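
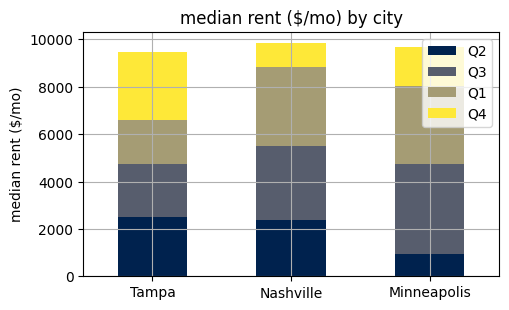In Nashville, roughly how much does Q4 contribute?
≈ 1000

Q4 top ≈ 10000, bottom ≈ 9000; segment ≈ 1000.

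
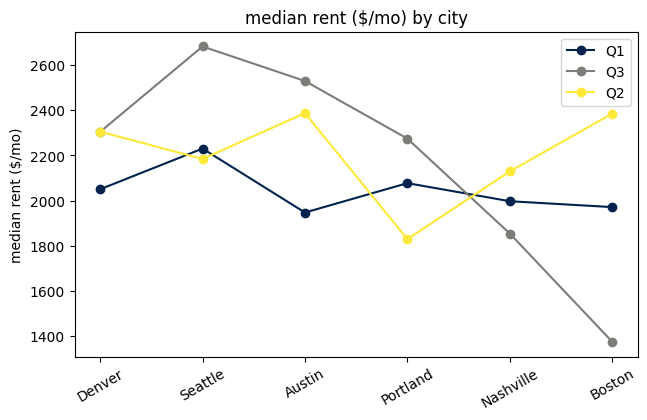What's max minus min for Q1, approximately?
Max Seattle ≈ 2200, min Austin ≈ 2000; range ≈ 200.

≈ 200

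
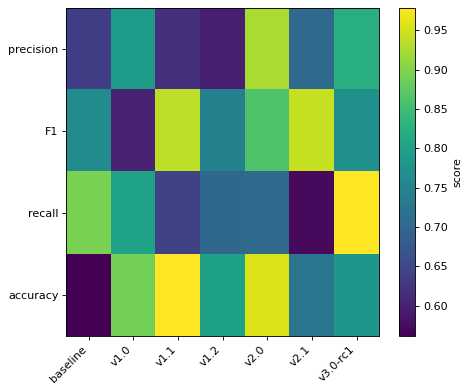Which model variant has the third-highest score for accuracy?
v1.0

Top 4 for accuracy: v1.1 ≈ 1.00, v2.0 ≈ 0.95, v1.0 ≈ 0.90, v1.2 ≈ 0.80.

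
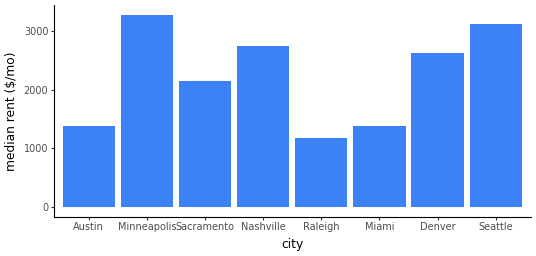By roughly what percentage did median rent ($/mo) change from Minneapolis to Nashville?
≈ -14.3%

Minneapolis ≈ 3500, Nashville ≈ 3000; (3000 − 3500) / 3500 ≈ -14.3%.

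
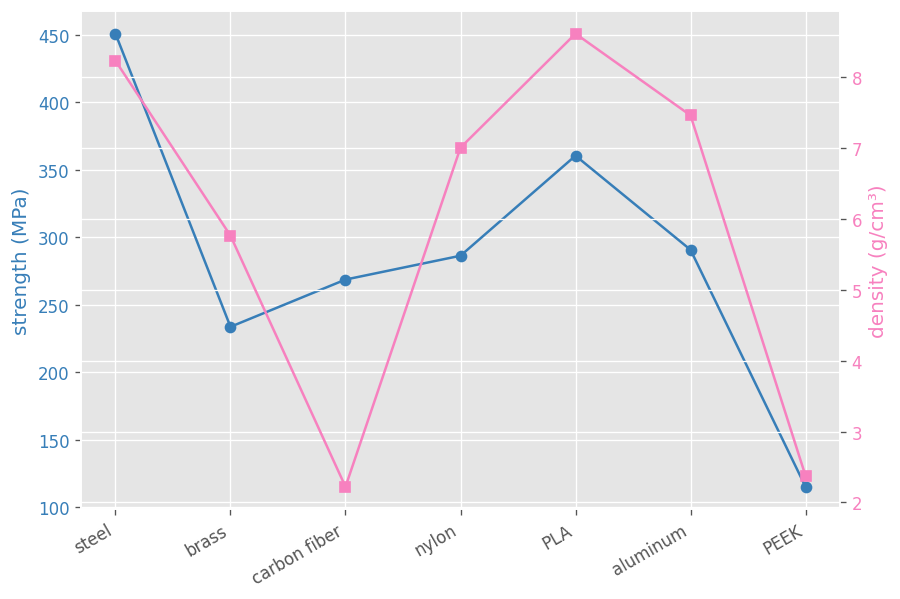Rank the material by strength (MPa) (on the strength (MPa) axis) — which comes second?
Top 3 (on the strength (MPa) axis): steel ≈ 450, PLA ≈ 350, aluminum ≈ 300.

PLA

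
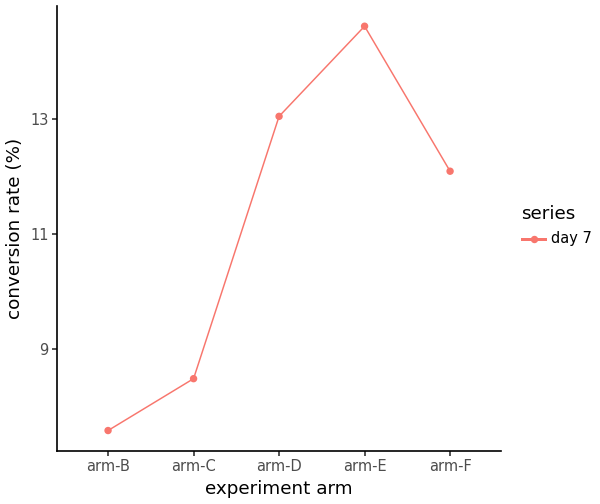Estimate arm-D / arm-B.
≈ 1.62×

arm-D ≈ 13, arm-B ≈ 8; 13/8 ≈ 1.62.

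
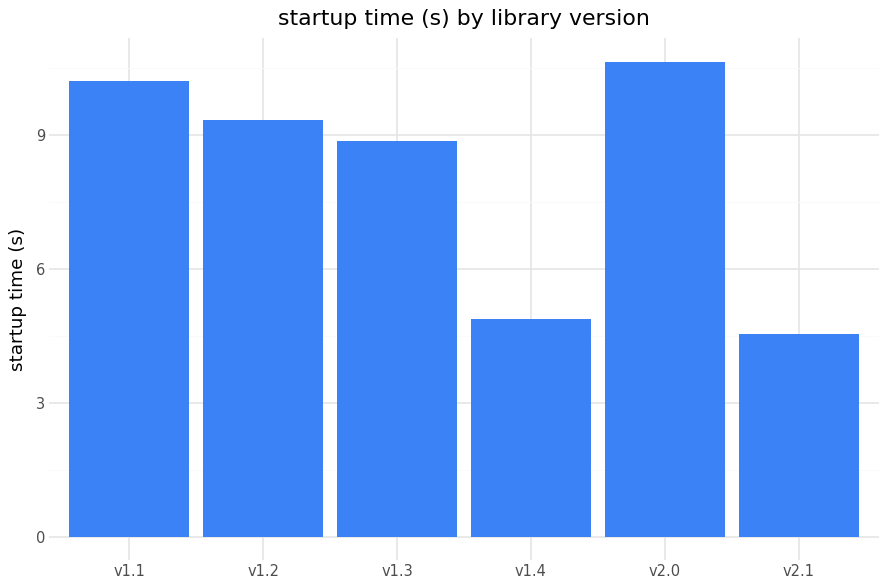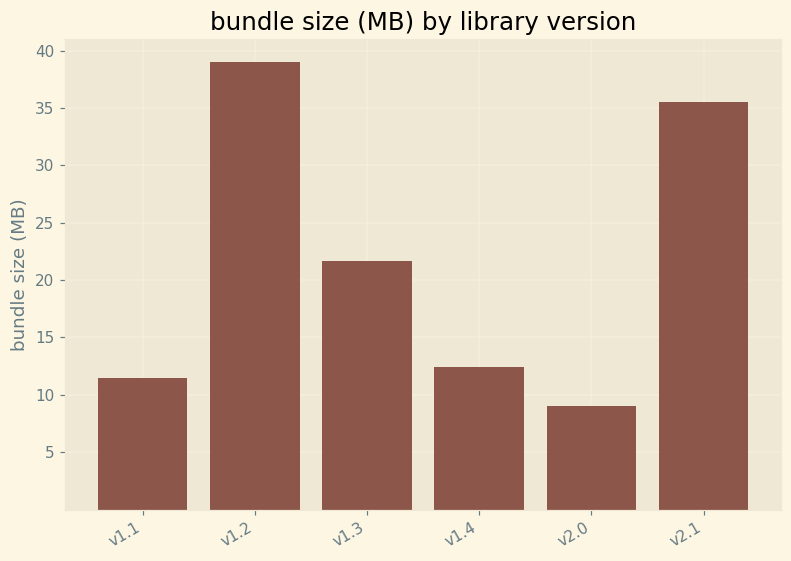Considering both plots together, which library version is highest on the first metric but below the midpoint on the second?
Chart 2 median bundle size (MB) ≈ 15; below-median library versions: v1.1, v1.4, v2.0. Among those, v2.0 has the highest startup time (s) (≈ 11).

v2.0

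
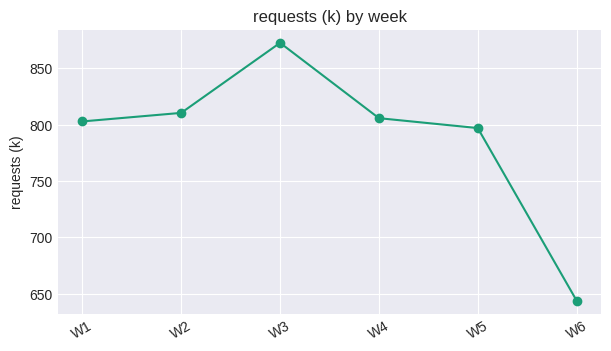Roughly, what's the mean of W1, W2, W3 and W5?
≈ 825

(800 + 820 + 880 + 800) / 4 ≈ 825.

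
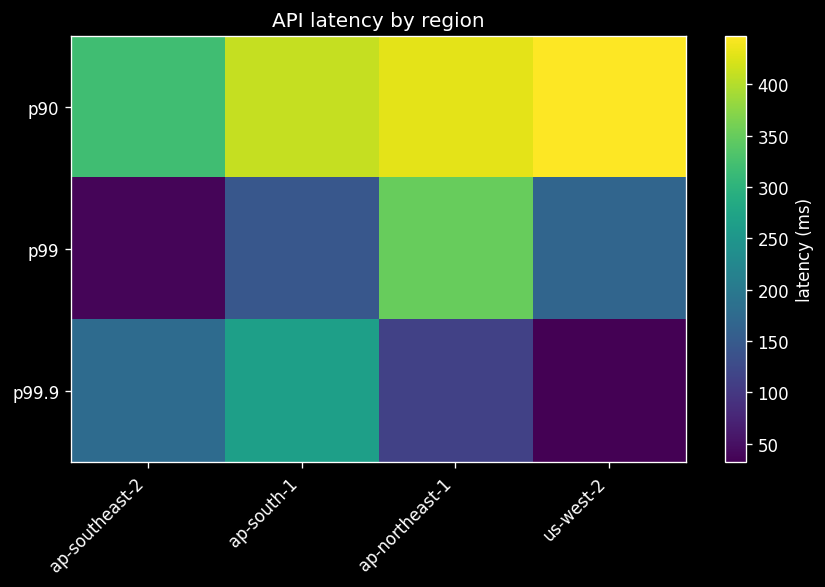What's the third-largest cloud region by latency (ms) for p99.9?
ap-northeast-1

Top 4 for p99.9: ap-south-1 ≈ 250, ap-southeast-2 ≈ 200, ap-northeast-1 ≈ 100, us-west-2 ≈ 50.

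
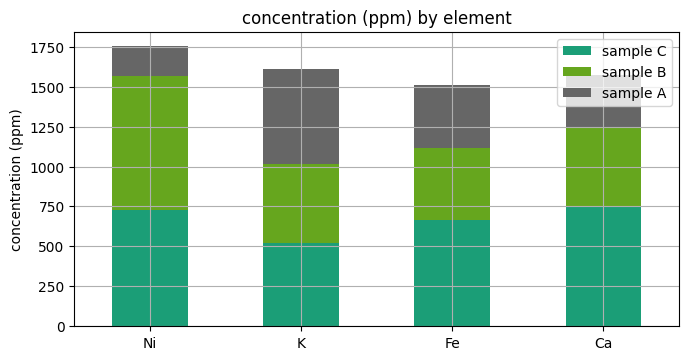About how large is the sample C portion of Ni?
sample C top ≈ 800, bottom ≈ 0; segment ≈ 800.

≈ 800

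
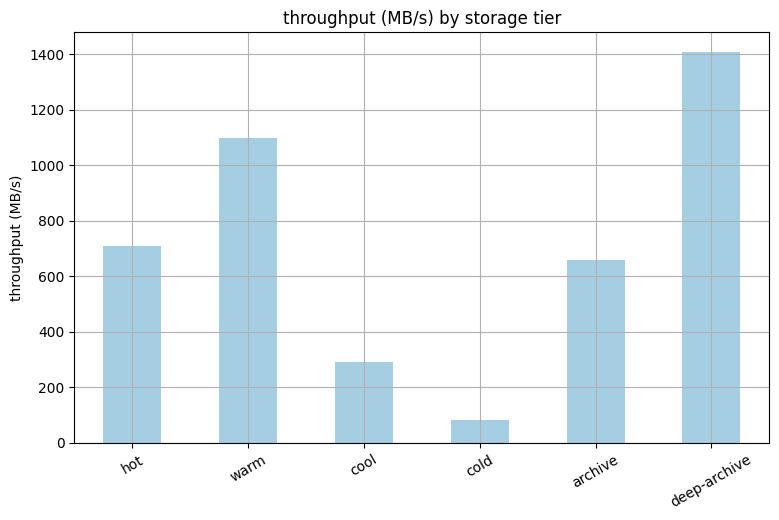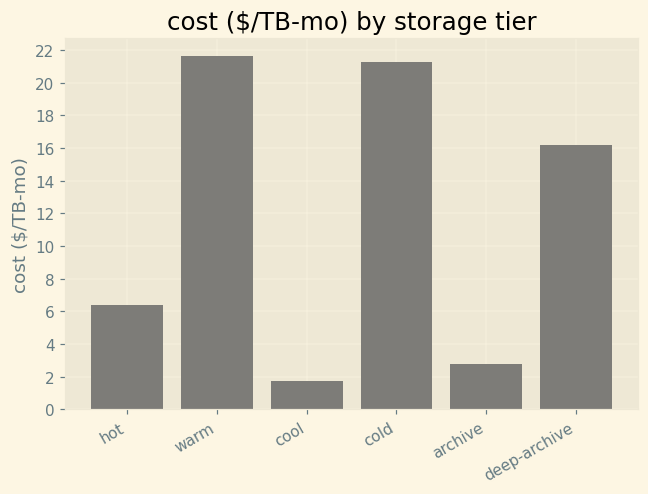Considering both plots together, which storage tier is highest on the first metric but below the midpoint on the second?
Chart 2 median cost ($/TB-mo) ≈ 12; below-median storage tiers: hot, cool, archive. Among those, hot has the highest throughput (MB/s) (≈ 800).

hot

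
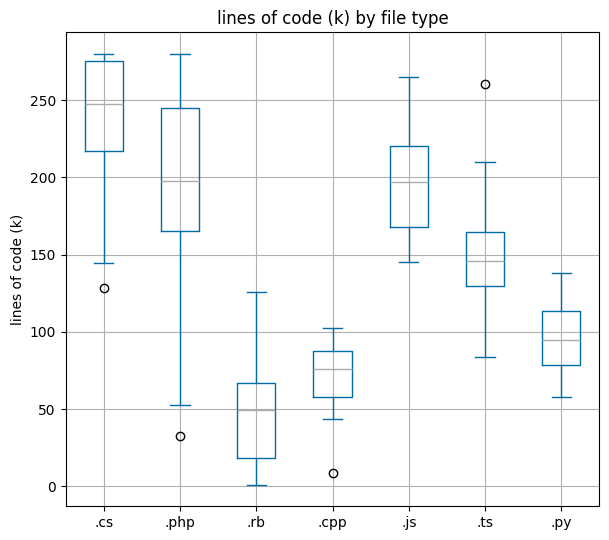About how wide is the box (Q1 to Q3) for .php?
Q3 ≈ 240, Q1 ≈ 160; IQR ≈ 80.

≈ 80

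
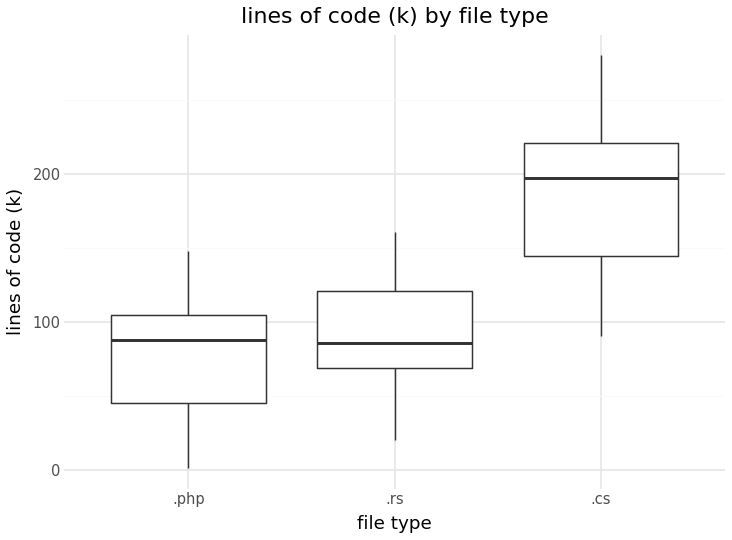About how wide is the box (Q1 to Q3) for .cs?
≈ 80

Q3 ≈ 220, Q1 ≈ 140; IQR ≈ 80.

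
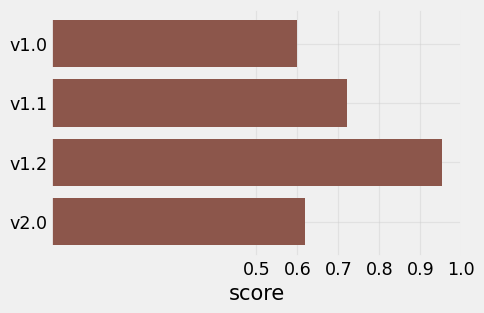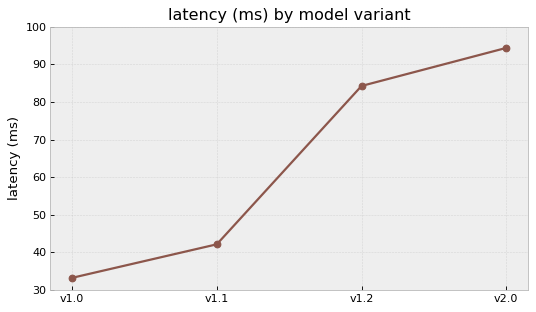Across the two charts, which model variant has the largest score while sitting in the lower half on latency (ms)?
Chart 2 median latency (ms) ≈ 60; below-median model variants: v1.0, v1.1. Among those, v1.1 has the highest score (≈ 0.7).

v1.1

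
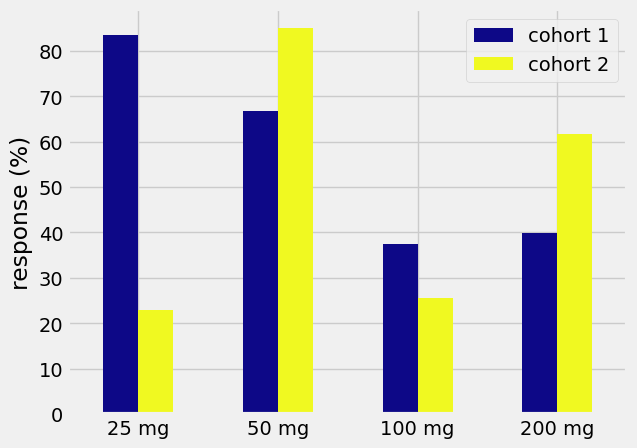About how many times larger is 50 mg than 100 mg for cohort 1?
≈ 1.75×

50 mg ≈ 70, 100 mg ≈ 40; 70/40 ≈ 1.75.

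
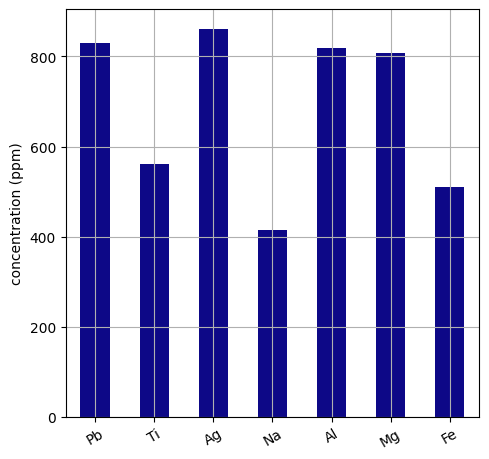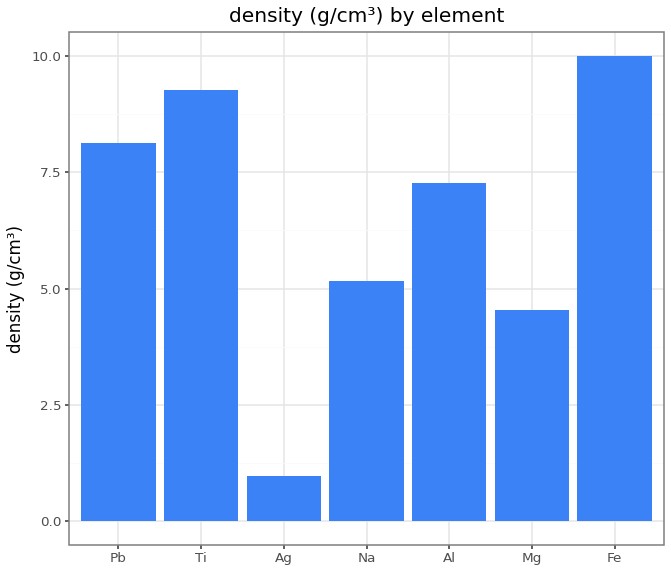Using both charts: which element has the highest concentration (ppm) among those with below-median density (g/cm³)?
Chart 2 median density (g/cm³) ≈ 7; below-median elements: Ag, Na, Mg. Among those, Ag has the highest concentration (ppm) (≈ 900).

Ag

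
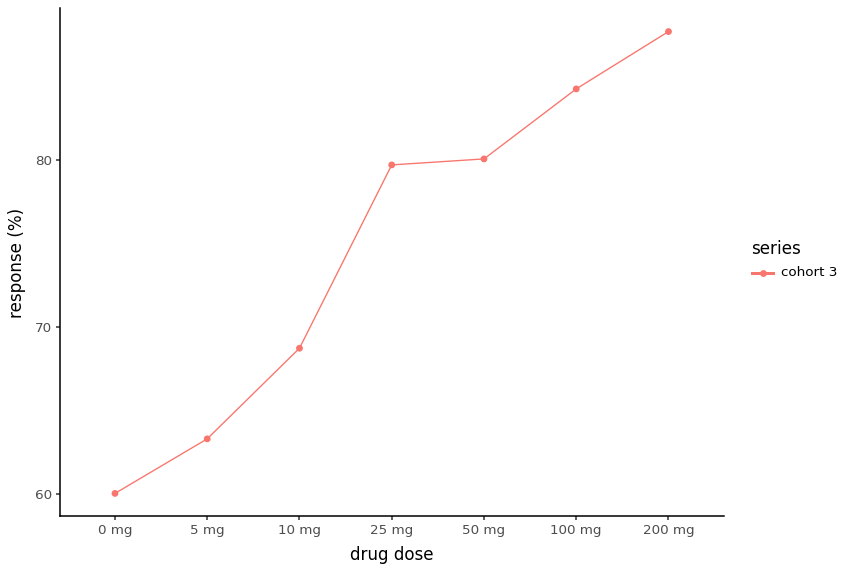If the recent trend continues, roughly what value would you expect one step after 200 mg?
≈ 95

Last three: 80, 85, 90 → slope ≈ 5/step → next ≈ 95.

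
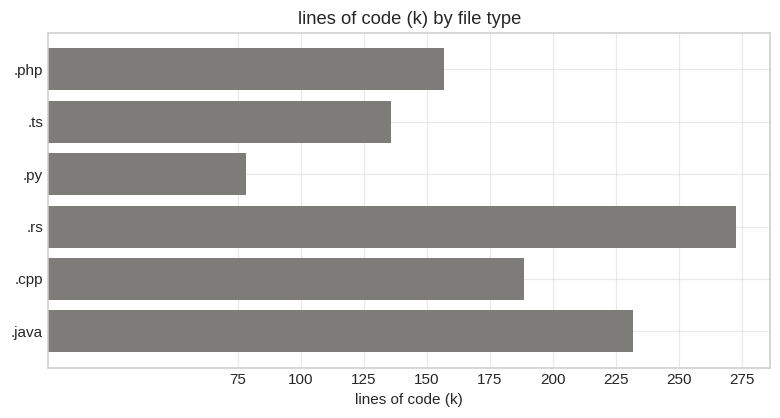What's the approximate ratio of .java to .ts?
.java ≈ 225, .ts ≈ 125; 225/125 ≈ 1.8.

≈ 1.8×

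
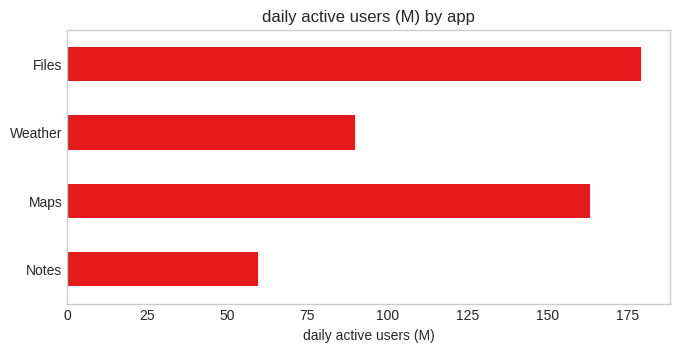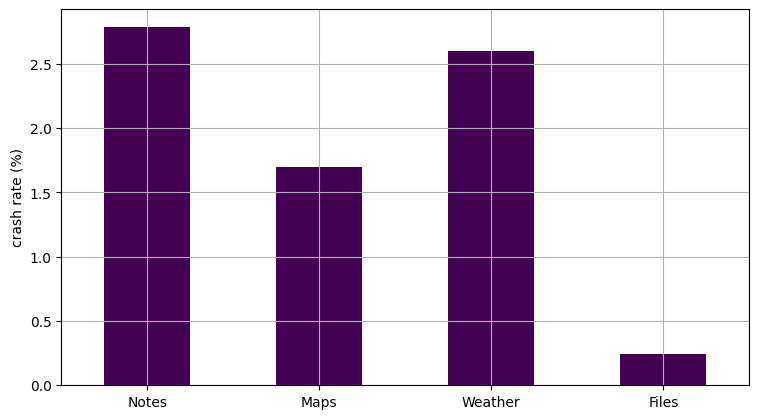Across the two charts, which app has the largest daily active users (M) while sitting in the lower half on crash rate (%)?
Chart 2 median crash rate (%) ≈ 2; below-median apps: Maps, Files. Among those, Files has the highest daily active users (M) (≈ 180).

Files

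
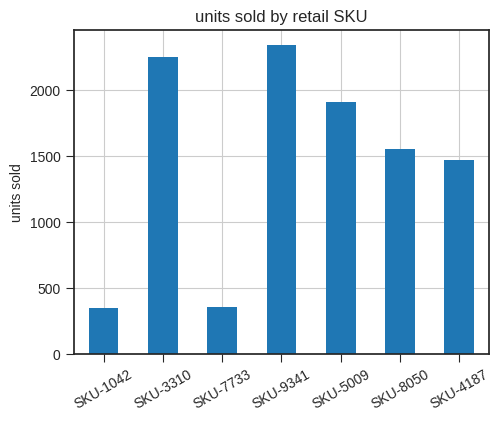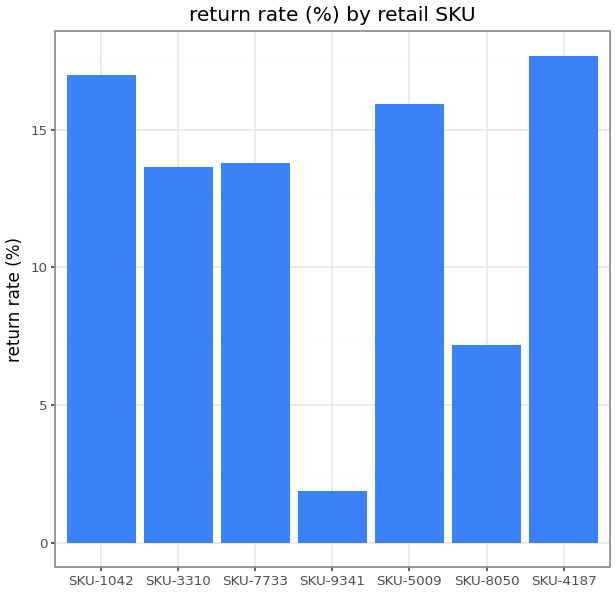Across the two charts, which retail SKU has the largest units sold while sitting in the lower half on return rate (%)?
Chart 2 median return rate (%) ≈ 14; below-median retail SKUs: SKU-3310, SKU-9341, SKU-8050. Among those, SKU-9341 has the highest units sold (≈ 2500).

SKU-9341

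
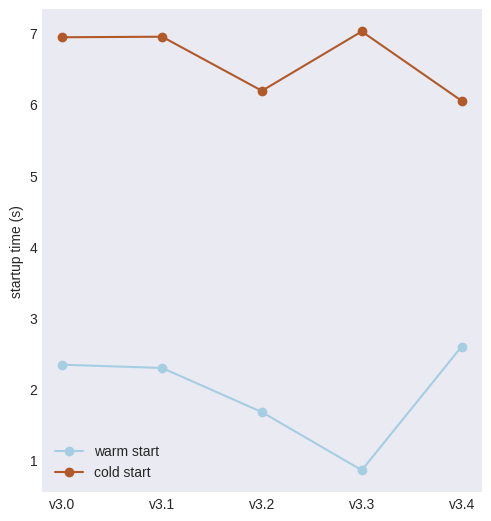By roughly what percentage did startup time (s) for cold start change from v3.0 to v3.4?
≈ -14.3%

v3.0 ≈ 7, v3.4 ≈ 6; (6 − 7) / 7 ≈ -14.3%.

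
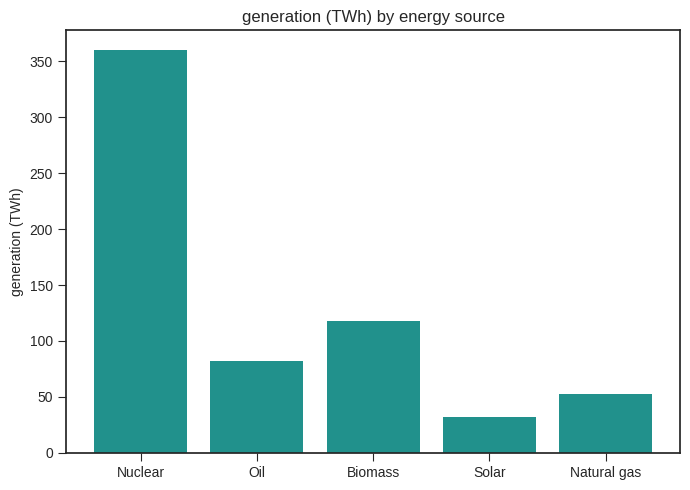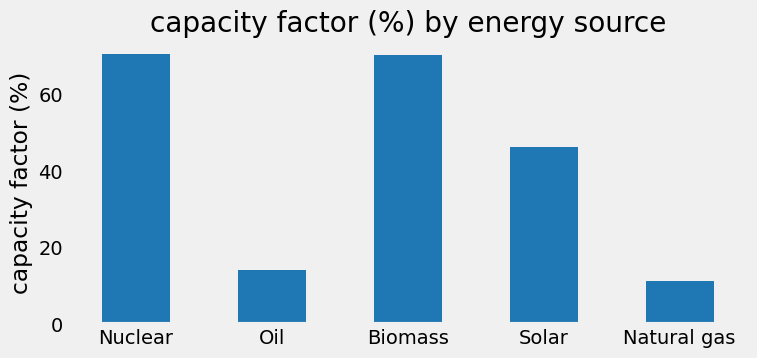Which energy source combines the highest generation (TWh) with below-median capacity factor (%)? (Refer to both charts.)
Oil

Chart 2 median capacity factor (%) ≈ 50; below-median energy sources: Oil, Natural gas. Among those, Oil has the highest generation (TWh) (≈ 100).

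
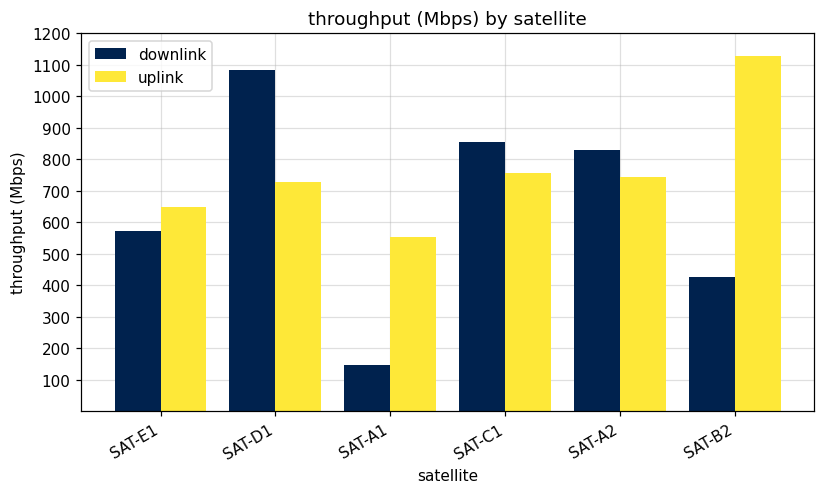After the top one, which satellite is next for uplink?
SAT-C1

Top 3 for uplink: SAT-B2 ≈ 1100, SAT-C1 ≈ 800, SAT-A2 ≈ 700.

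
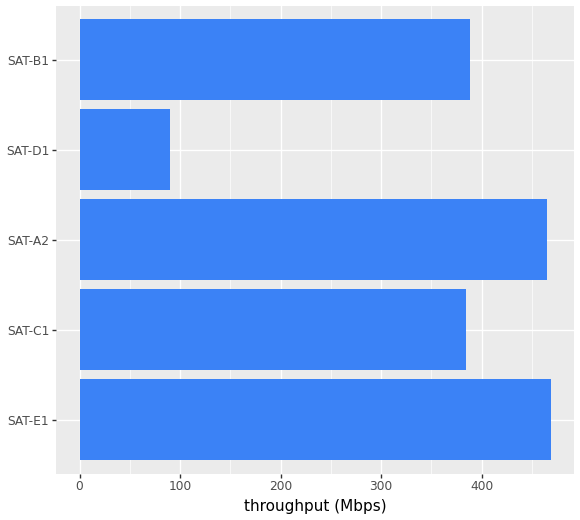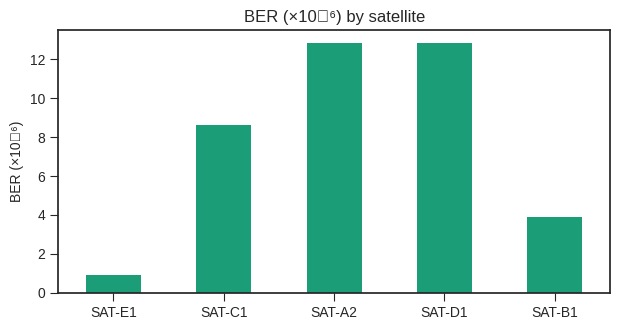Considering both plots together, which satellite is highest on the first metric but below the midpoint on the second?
Chart 2 median BER (×10⁻⁶) ≈ 8; below-median satellites: SAT-E1, SAT-B1. Among those, SAT-E1 has the highest throughput (Mbps) (≈ 450).

SAT-E1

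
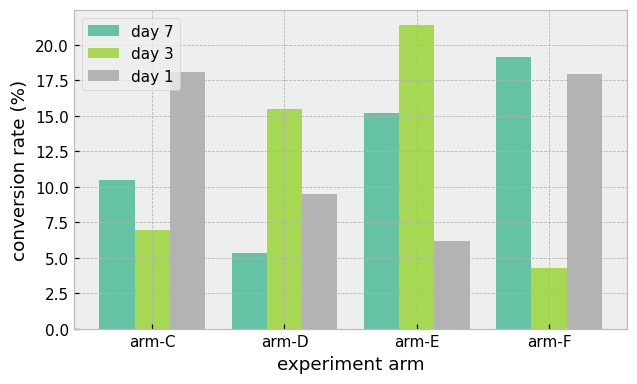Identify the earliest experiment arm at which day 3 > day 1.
arm-C: day 3 ≈ 6 vs day 1 ≈ 18 (not yet); arm-D: day 3 ≈ 16 vs day 1 ≈ 10 (first crossover).

arm-D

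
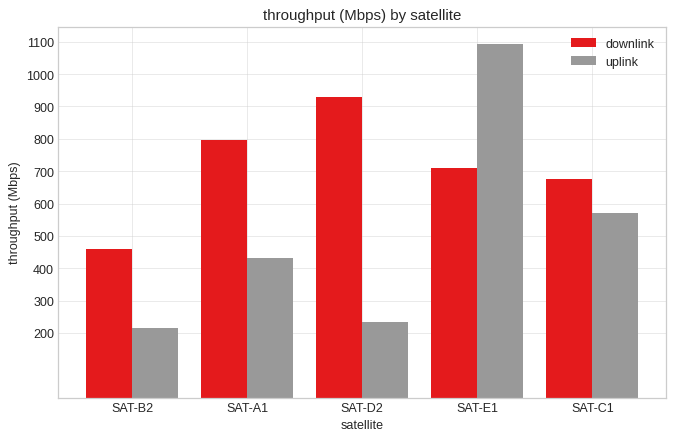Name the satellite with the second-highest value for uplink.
Top 3 for uplink: SAT-E1 ≈ 1100, SAT-C1 ≈ 600, SAT-A1 ≈ 400.

SAT-C1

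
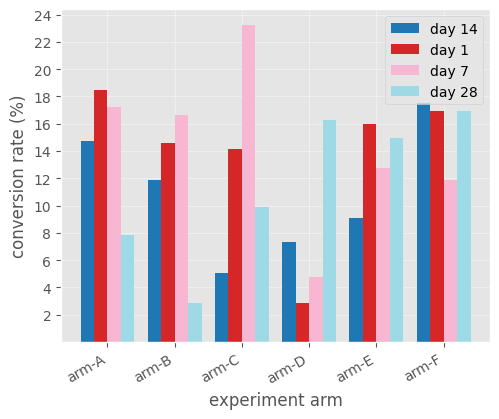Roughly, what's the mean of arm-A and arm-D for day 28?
(8 + 16) / 2 ≈ 12.

≈ 12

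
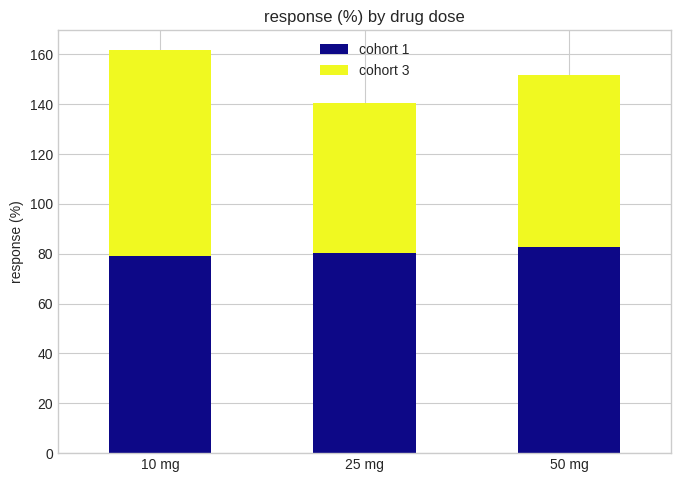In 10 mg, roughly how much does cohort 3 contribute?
≈ 80

cohort 3 top ≈ 160, bottom ≈ 80; segment ≈ 80.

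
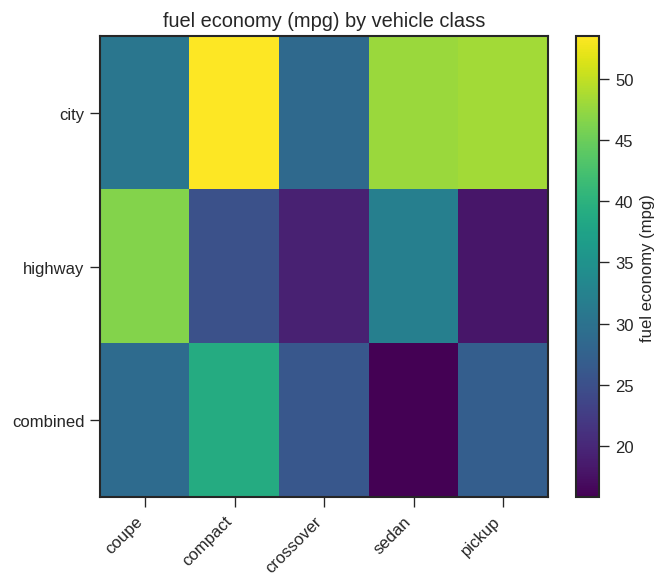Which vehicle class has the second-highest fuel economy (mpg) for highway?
Top 3 for highway: coupe ≈ 45, sedan ≈ 30, compact ≈ 25.

sedan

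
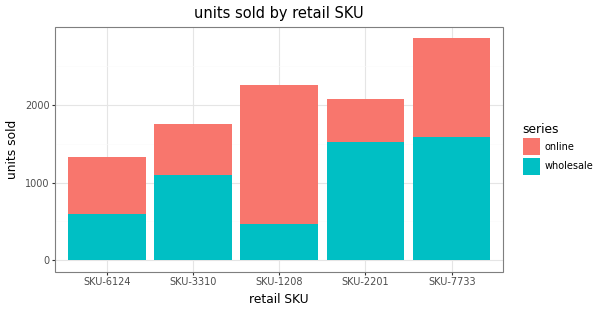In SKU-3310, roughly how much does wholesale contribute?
≈ 1000

wholesale top ≈ 1000, bottom ≈ 0; segment ≈ 1000.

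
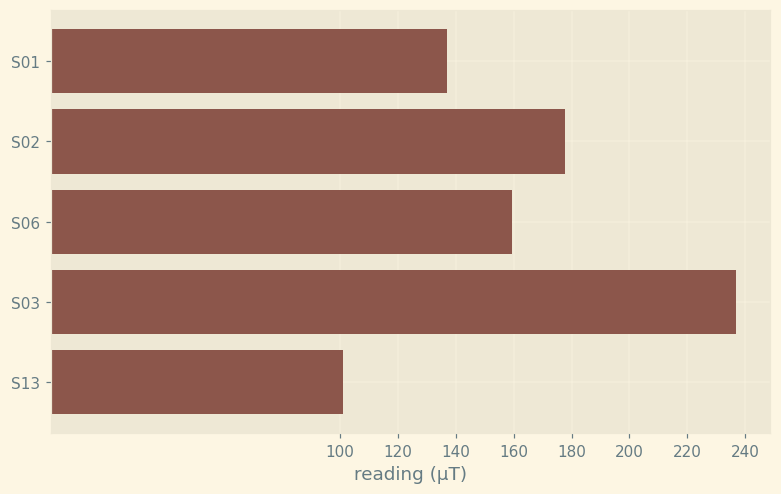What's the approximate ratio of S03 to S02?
S03 ≈ 240, S02 ≈ 180; 240/180 ≈ 1.33.

≈ 1.33×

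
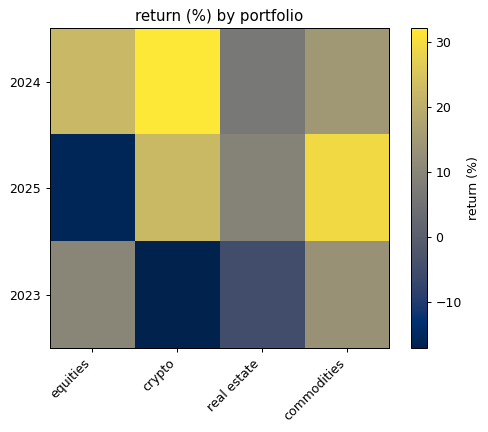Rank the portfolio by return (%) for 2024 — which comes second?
equities

Top 3 for 2024: crypto ≈ 30, equities ≈ 20, commodities ≈ 15.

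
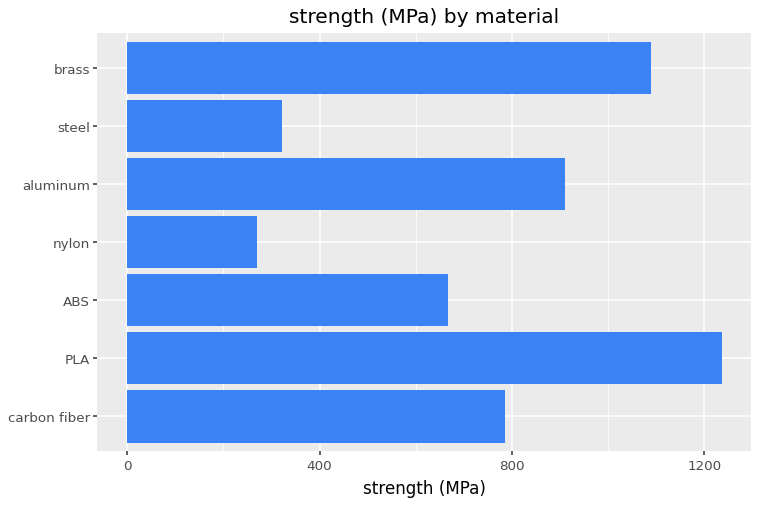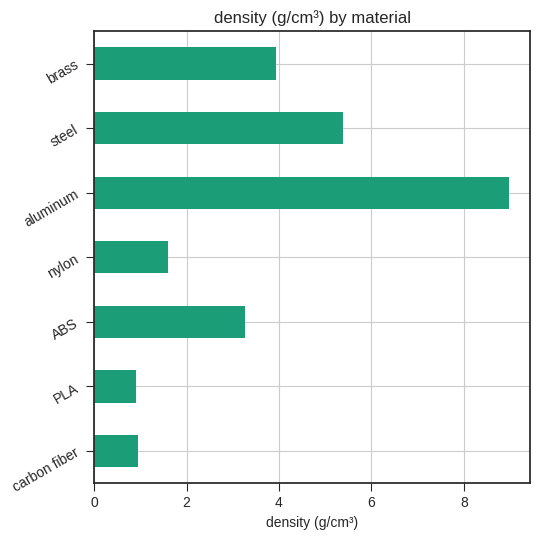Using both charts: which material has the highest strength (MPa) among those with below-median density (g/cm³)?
Chart 2 median density (g/cm³) ≈ 3; below-median materials: carbon fiber, PLA, nylon. Among those, PLA has the highest strength (MPa) (≈ 1200).

PLA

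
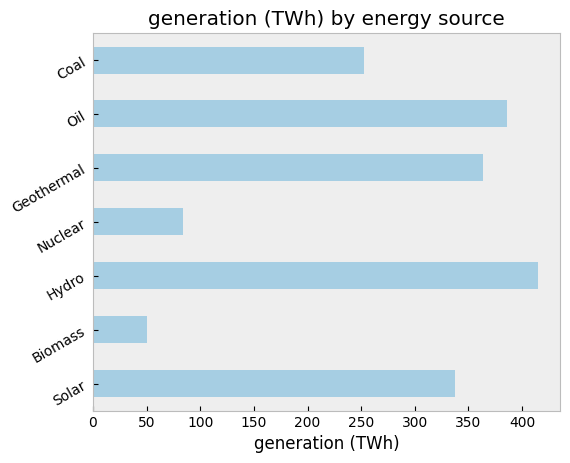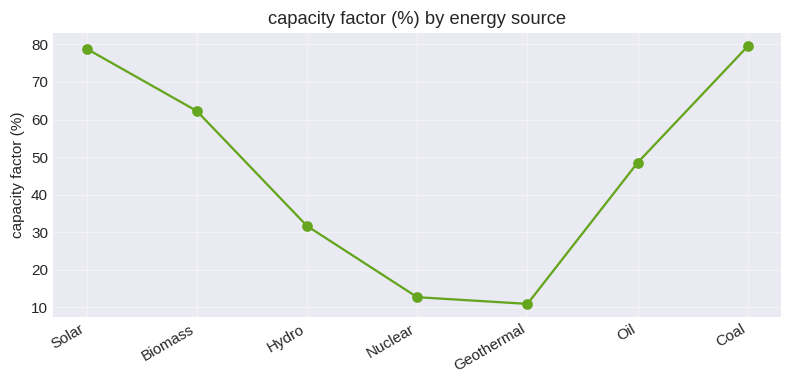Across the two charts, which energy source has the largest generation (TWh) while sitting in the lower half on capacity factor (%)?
Hydro

Chart 2 median capacity factor (%) ≈ 50; below-median energy sources: Hydro, Nuclear, Geothermal. Among those, Hydro has the highest generation (TWh) (≈ 400).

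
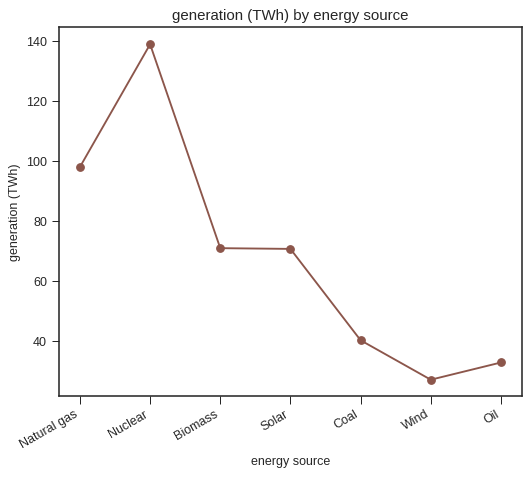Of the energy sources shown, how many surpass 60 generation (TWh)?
Above 60: Natural gas, Nuclear, Biomass, Solar.

4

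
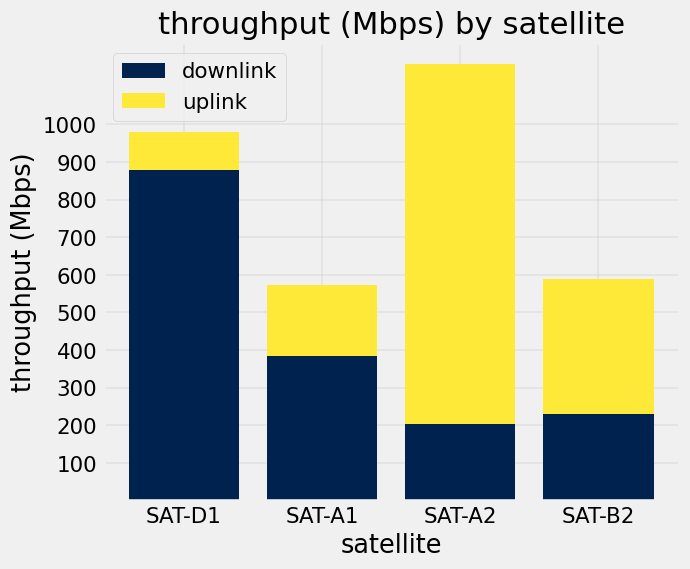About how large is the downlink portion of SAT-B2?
downlink top ≈ 200, bottom ≈ 0; segment ≈ 200.

≈ 200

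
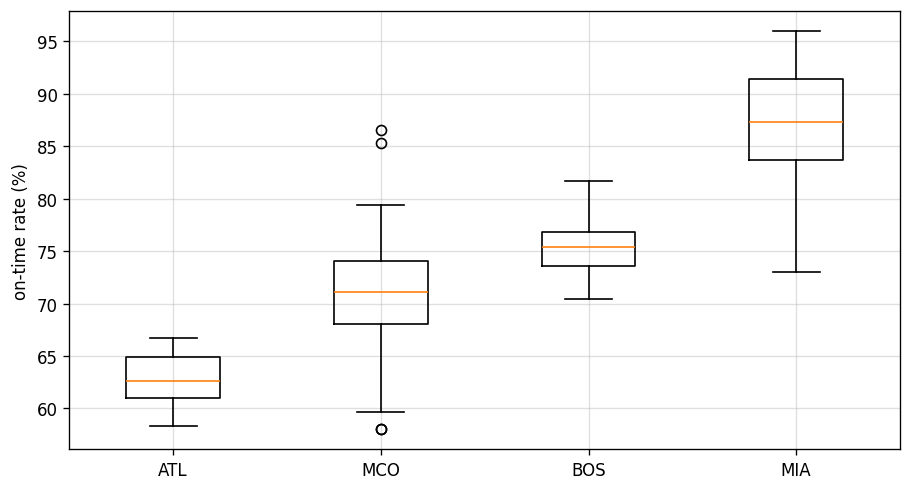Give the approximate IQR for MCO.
Q3 ≈ 74, Q1 ≈ 68; IQR ≈ 6.

≈ 6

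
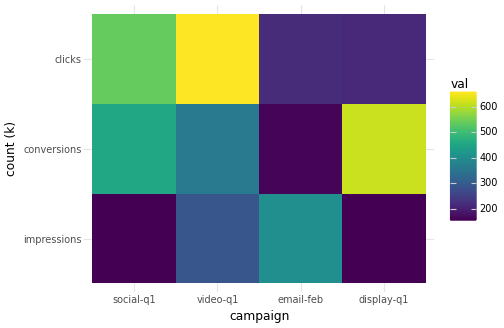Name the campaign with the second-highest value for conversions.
social-q1

Top 3 for conversions: display-q1 ≈ 600, social-q1 ≈ 450, video-q1 ≈ 350.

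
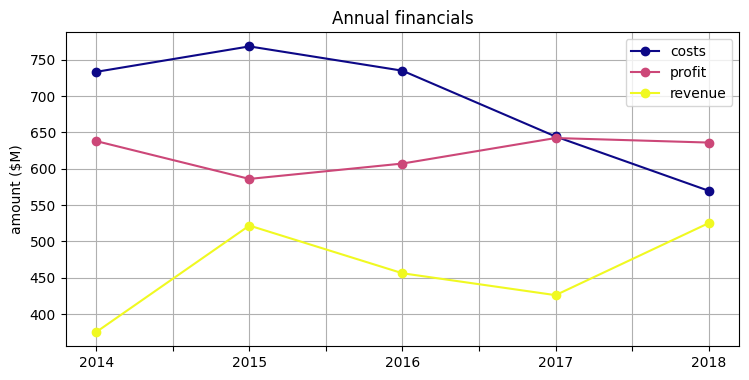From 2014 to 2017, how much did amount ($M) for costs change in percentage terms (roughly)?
2014 ≈ 750, 2017 ≈ 650; (650 − 750) / 750 ≈ -13.3%.

≈ -13.3%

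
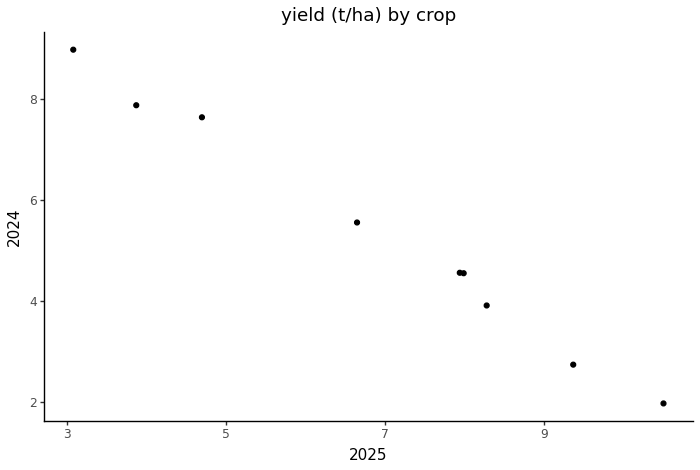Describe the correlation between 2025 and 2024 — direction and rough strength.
Points are negatively correlated; strong (|r| ≈ 1.0).

negative, strong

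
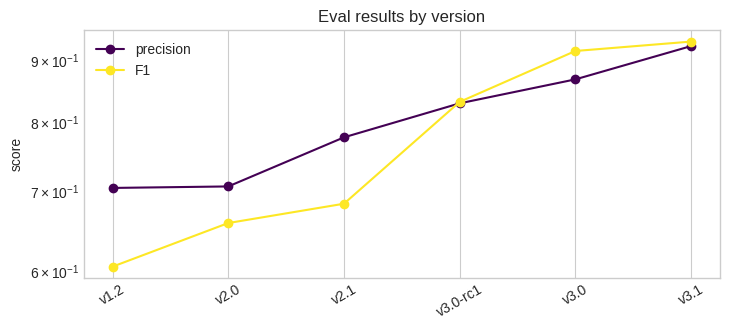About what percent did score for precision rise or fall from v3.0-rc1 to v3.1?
v3.0-rc1 ≈ 0.85, v3.1 ≈ 0.95; (0.95 − 0.85) / 0.85 ≈ +11.8%.

≈ +11.8%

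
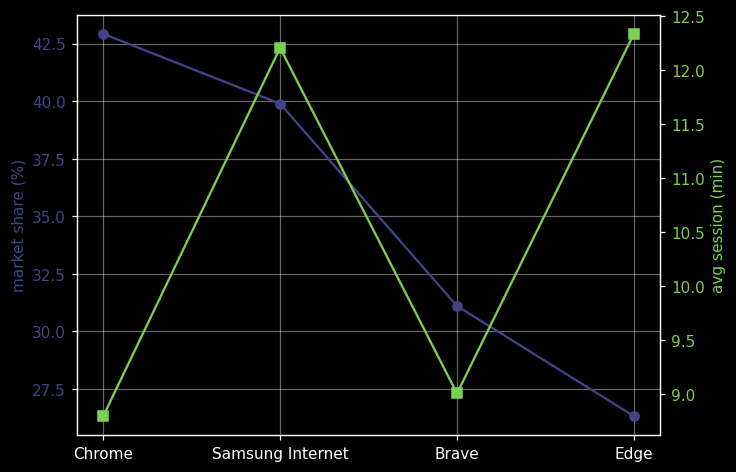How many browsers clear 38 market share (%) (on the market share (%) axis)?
2

Above 38: Chrome, Samsung Internet.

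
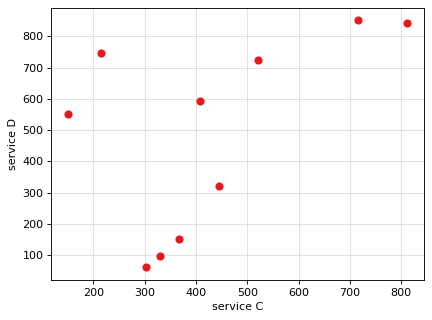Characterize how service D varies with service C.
positive, moderate

Points are positively correlated; moderate (|r| ≈ 0.5).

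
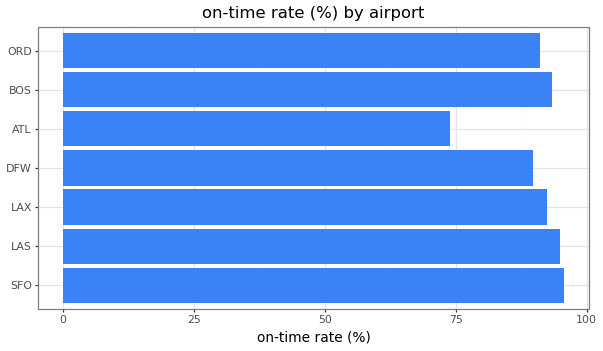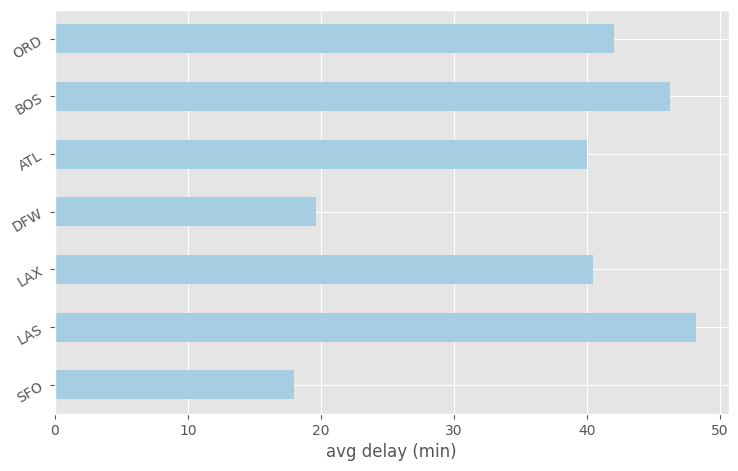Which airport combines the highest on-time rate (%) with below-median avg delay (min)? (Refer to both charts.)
SFO

Chart 2 median avg delay (min) ≈ 40; below-median airports: SFO, DFW, ATL. Among those, SFO has the highest on-time rate (%) (≈ 100).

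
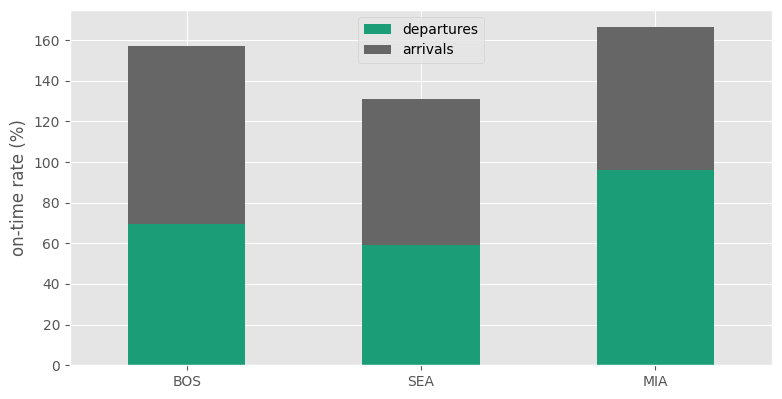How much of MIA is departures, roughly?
departures top ≈ 100, bottom ≈ 0; segment ≈ 100.

≈ 100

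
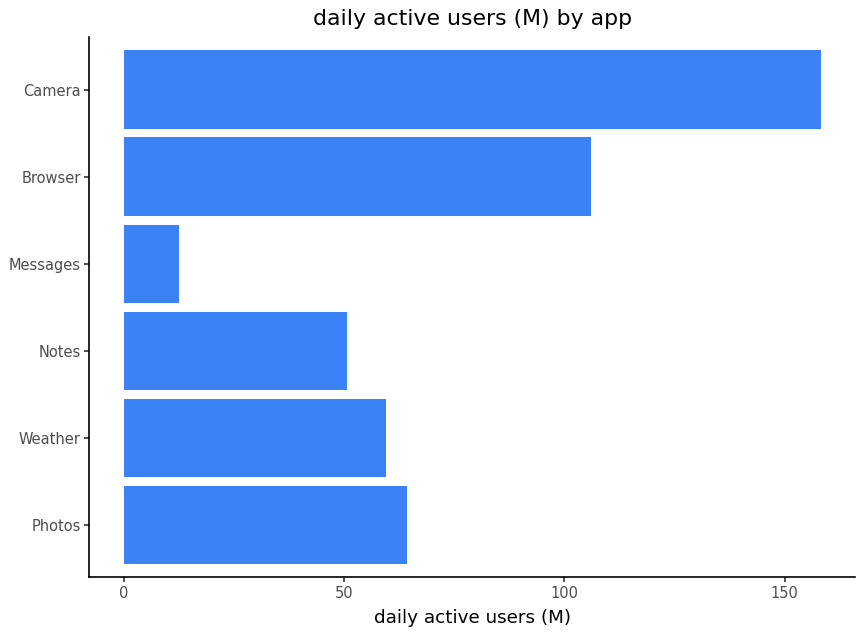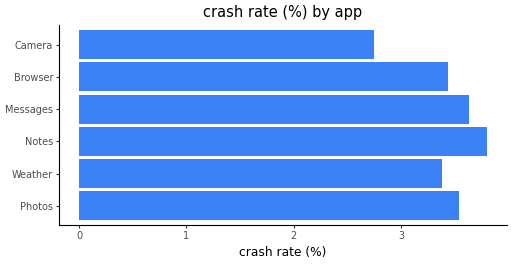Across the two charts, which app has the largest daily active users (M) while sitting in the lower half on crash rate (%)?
Camera

Chart 2 median crash rate (%) ≈ 3.5; below-median apps: Weather, Browser, Camera. Among those, Camera has the highest daily active users (M) (≈ 160).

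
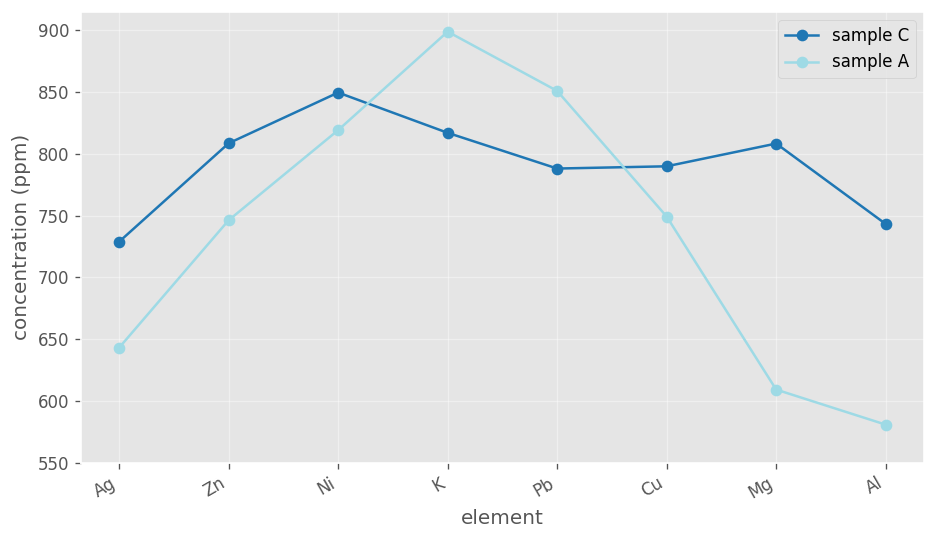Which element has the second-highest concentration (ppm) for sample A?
Pb

Top 3 for sample A: K ≈ 900, Pb ≈ 850, Ni ≈ 800.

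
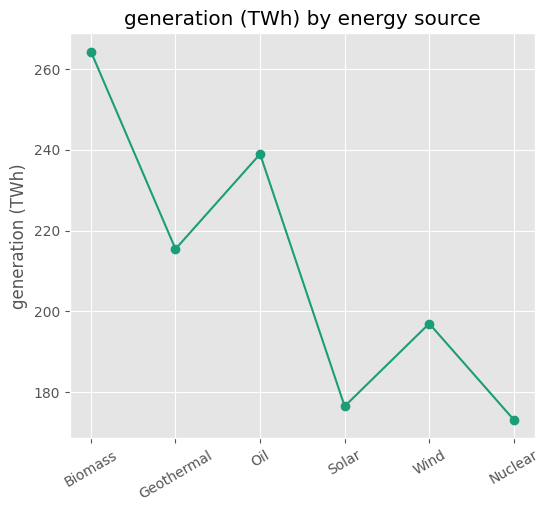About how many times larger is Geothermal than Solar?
≈ 1.22×

Geothermal ≈ 220, Solar ≈ 180; 220/180 ≈ 1.22.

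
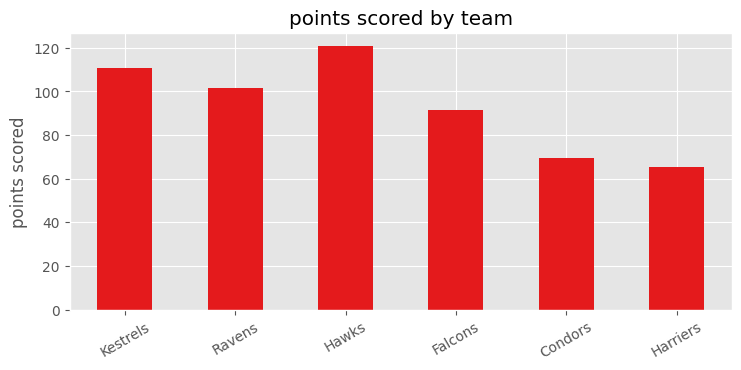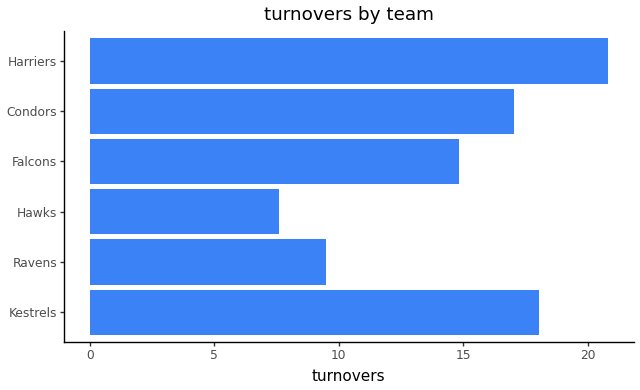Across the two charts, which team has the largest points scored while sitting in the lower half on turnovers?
Hawks

Chart 2 median turnovers ≈ 16; below-median teams: Ravens, Hawks, Falcons. Among those, Hawks has the highest points scored (≈ 120).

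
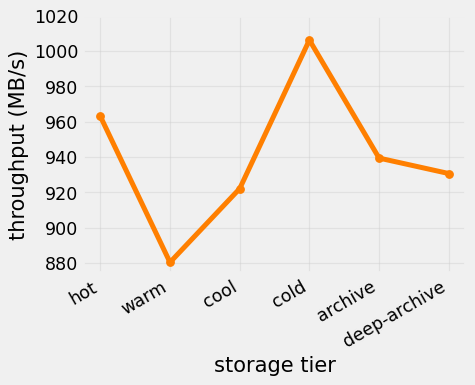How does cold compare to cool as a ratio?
≈ 1.09×

cold ≈ 1000, cool ≈ 920; 1000/920 ≈ 1.09.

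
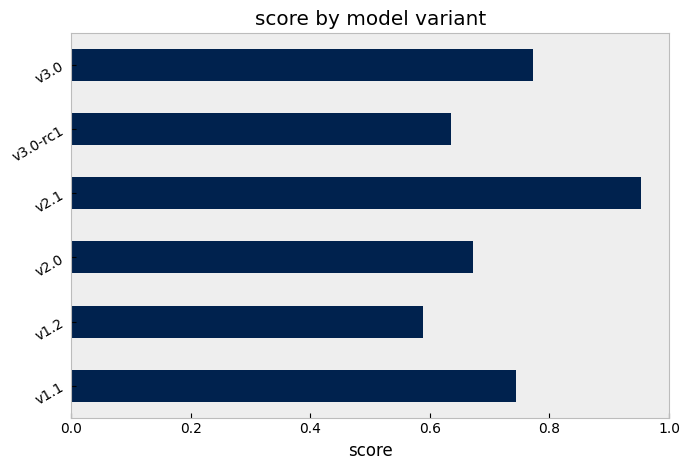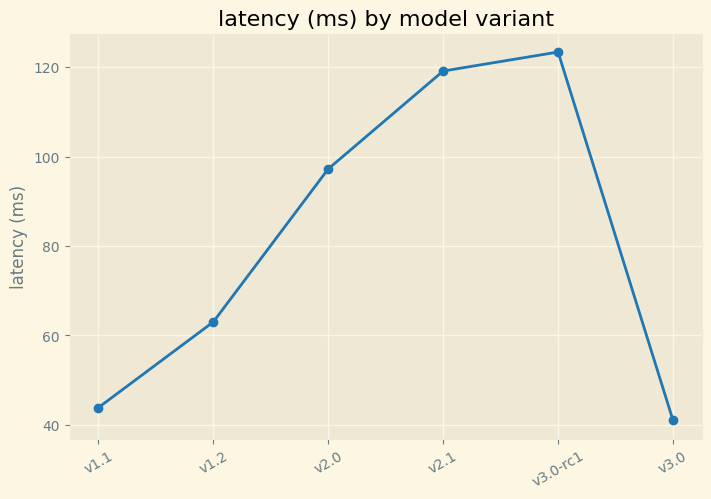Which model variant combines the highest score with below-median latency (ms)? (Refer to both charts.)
v3.0

Chart 2 median latency (ms) ≈ 80; below-median model variants: v1.1, v1.2, v3.0. Among those, v3.0 has the highest score (≈ 0.8).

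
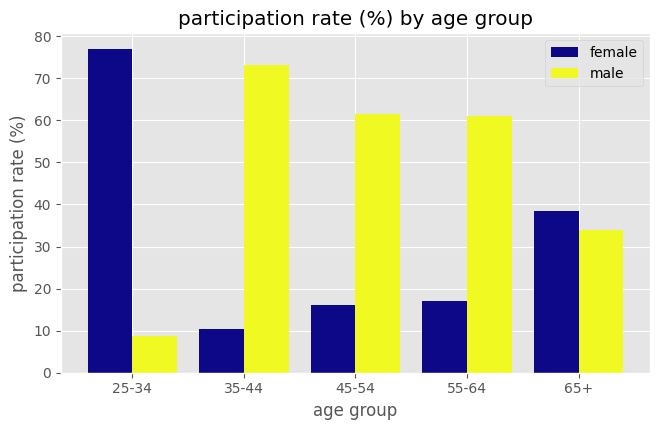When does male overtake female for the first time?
35-44

25-34: male ≈ 10 vs female ≈ 80 (not yet); 35-44: male ≈ 70 vs female ≈ 10 (first crossover).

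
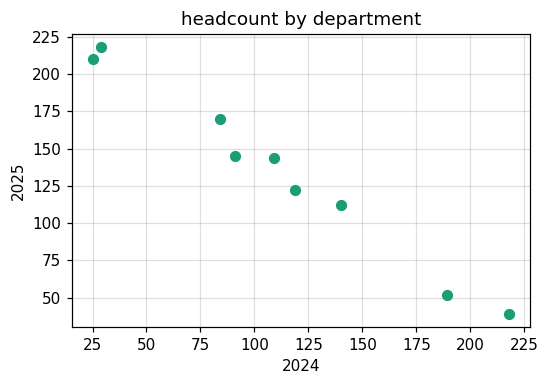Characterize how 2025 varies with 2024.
Points are negatively correlated; strong (|r| ≈ 1.0).

negative, strong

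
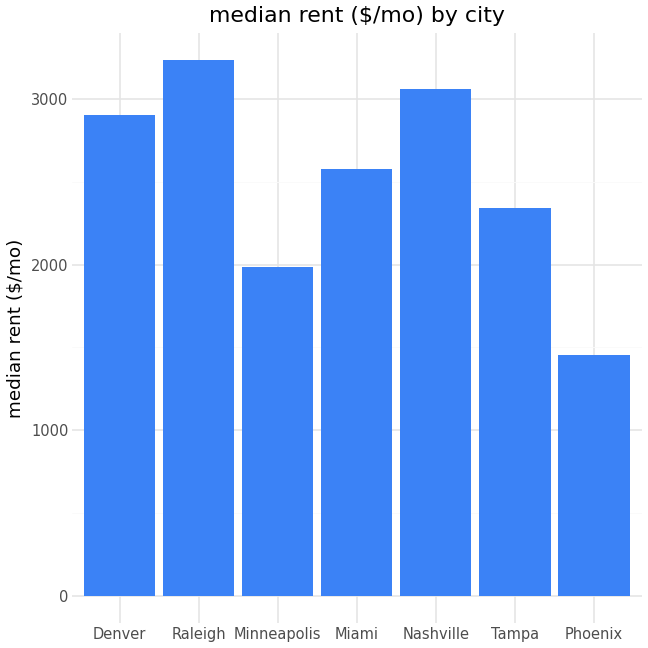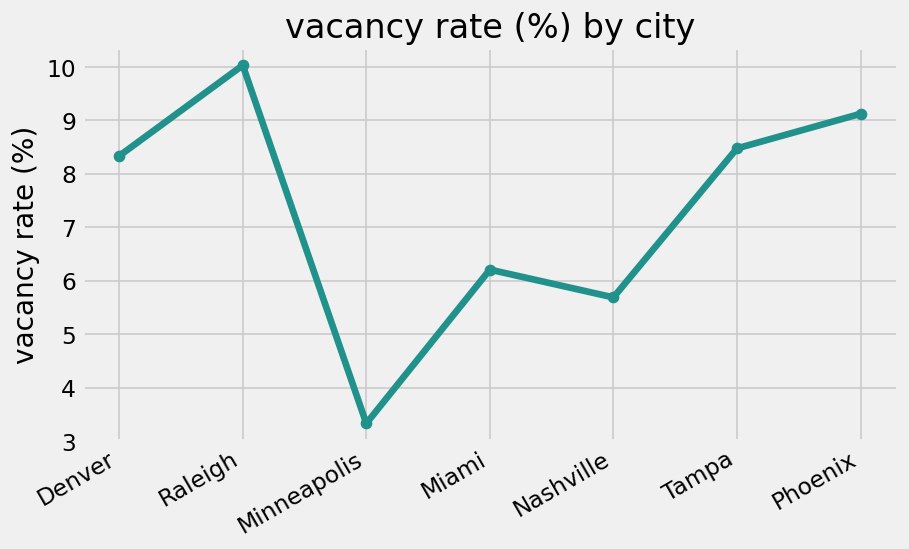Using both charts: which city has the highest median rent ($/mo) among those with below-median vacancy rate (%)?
Nashville

Chart 2 median vacancy rate (%) ≈ 8; below-median cities: Minneapolis, Miami, Nashville. Among those, Nashville has the highest median rent ($/mo) (≈ 3000).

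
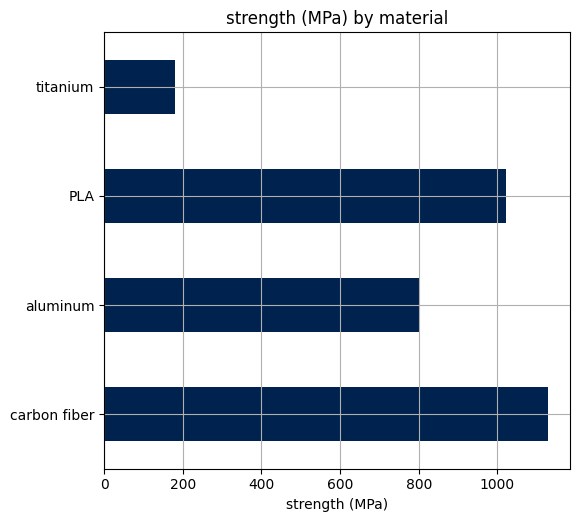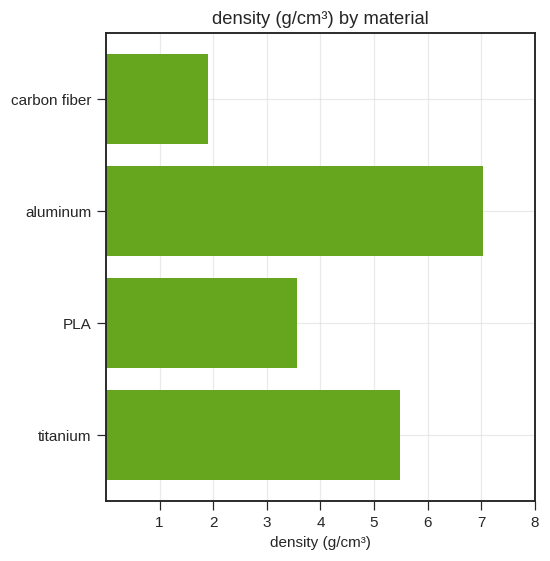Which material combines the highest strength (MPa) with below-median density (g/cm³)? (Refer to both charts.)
Chart 2 median density (g/cm³) ≈ 5; below-median materials: carbon fiber, PLA. Among those, carbon fiber has the highest strength (MPa) (≈ 1200).

carbon fiber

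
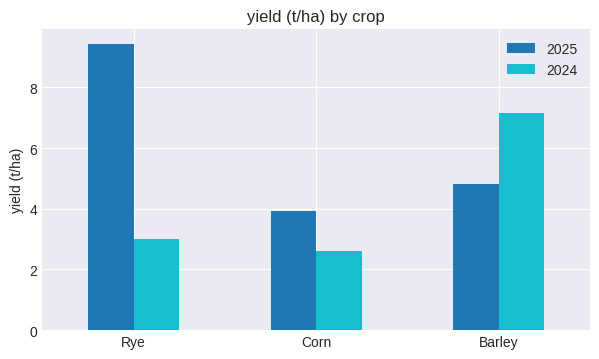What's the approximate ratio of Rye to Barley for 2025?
≈ 1.8×

Rye ≈ 9, Barley ≈ 5; 9/5 ≈ 1.8.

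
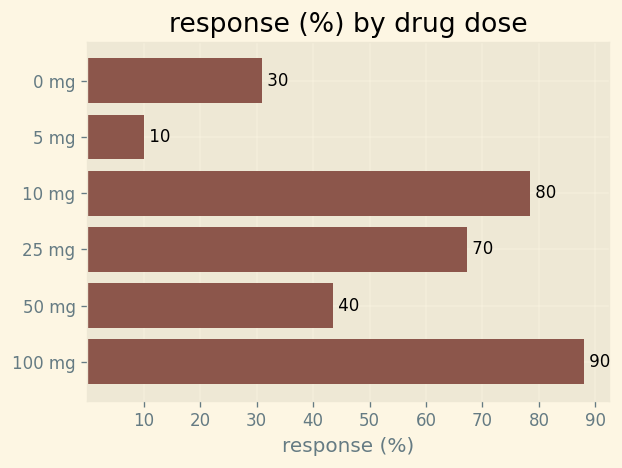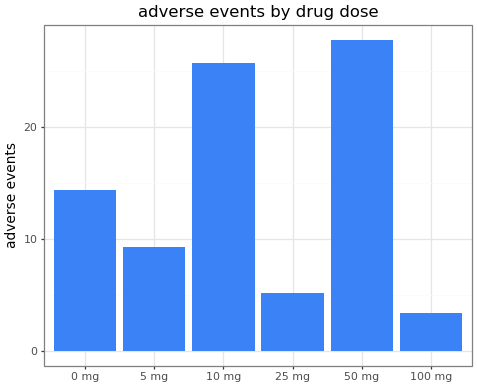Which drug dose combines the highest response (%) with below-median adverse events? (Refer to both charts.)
Chart 2 median adverse events ≈ 10; below-median drug doses: 5 mg, 25 mg, 100 mg. Among those, 100 mg has the highest response (%) (≈ 90).

100 mg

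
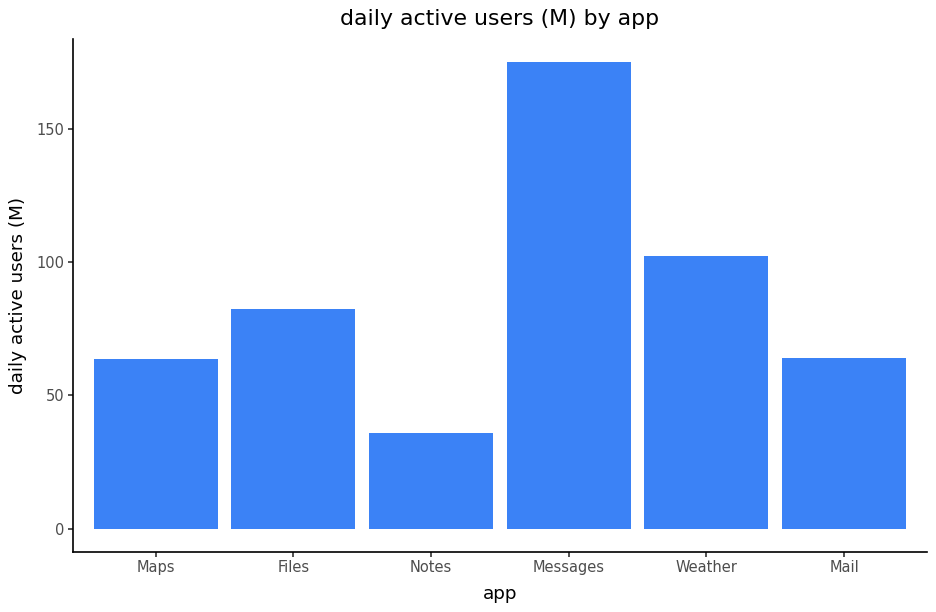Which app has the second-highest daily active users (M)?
Top 3: Messages ≈ 180, Weather ≈ 100, Files ≈ 80.

Weather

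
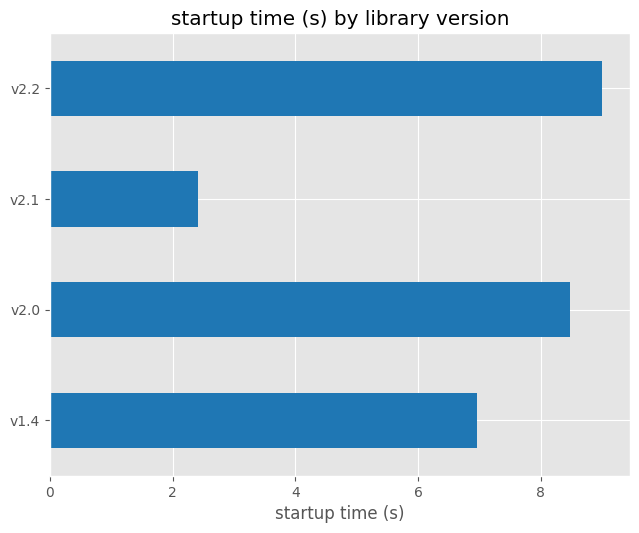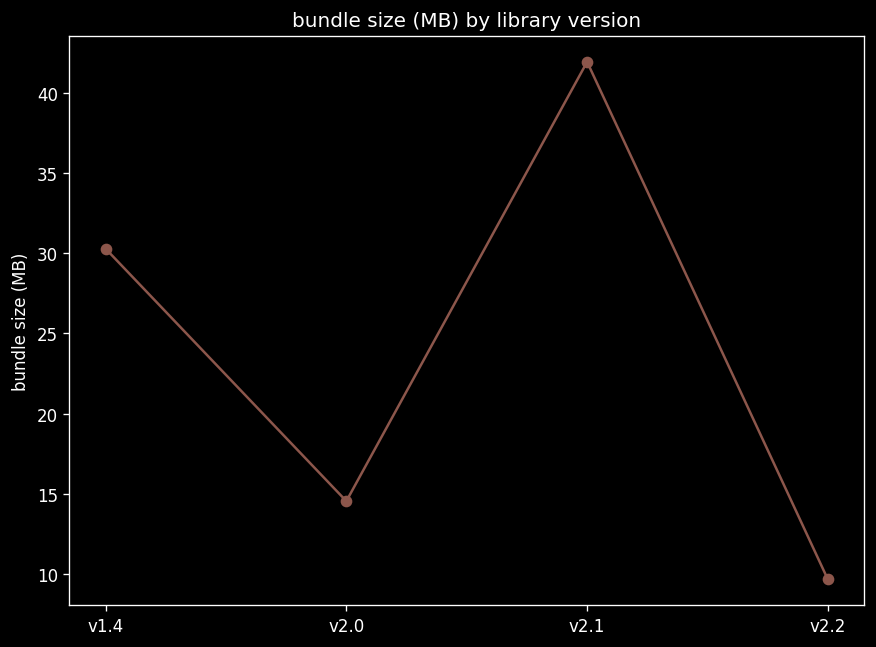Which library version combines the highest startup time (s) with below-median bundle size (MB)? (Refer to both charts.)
v2.2

Chart 2 median bundle size (MB) ≈ 20; below-median library versions: v2.0, v2.2. Among those, v2.2 has the highest startup time (s) (≈ 9).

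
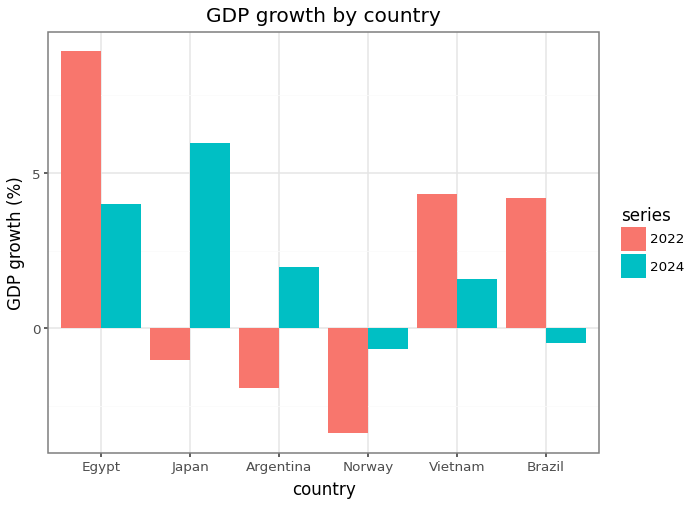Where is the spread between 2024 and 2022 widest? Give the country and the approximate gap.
Japan, ≈ 8 %

Japan: 2024 ≈ 6, 2022 ≈ -2 → gap ≈ 8. Next-largest (Egypt) is only ≈ 4.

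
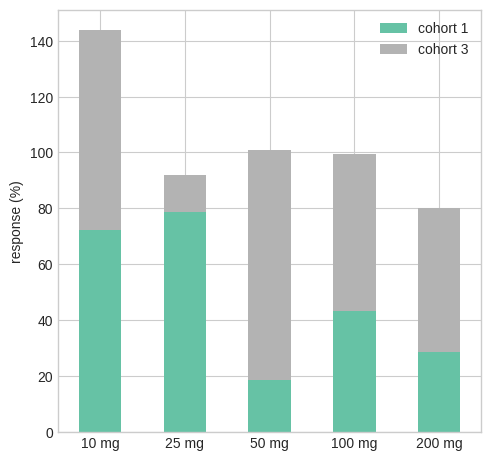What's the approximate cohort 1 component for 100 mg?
≈ 40

cohort 1 top ≈ 40, bottom ≈ 0; segment ≈ 40.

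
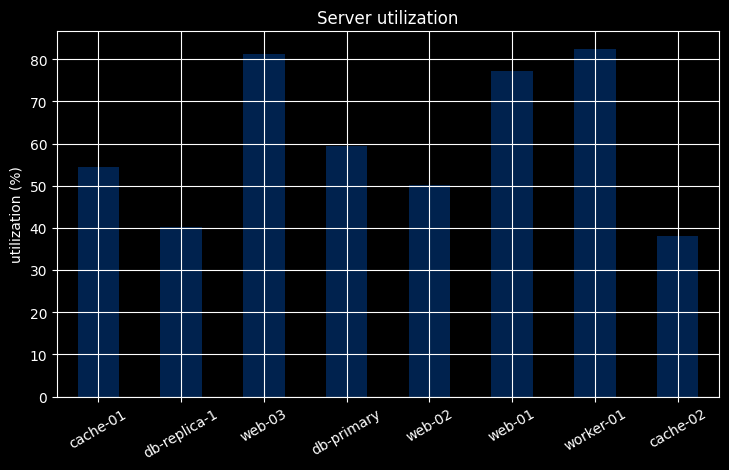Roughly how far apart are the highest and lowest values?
≈ 40

Max worker-01 ≈ 80, min cache-02 ≈ 40; range ≈ 40.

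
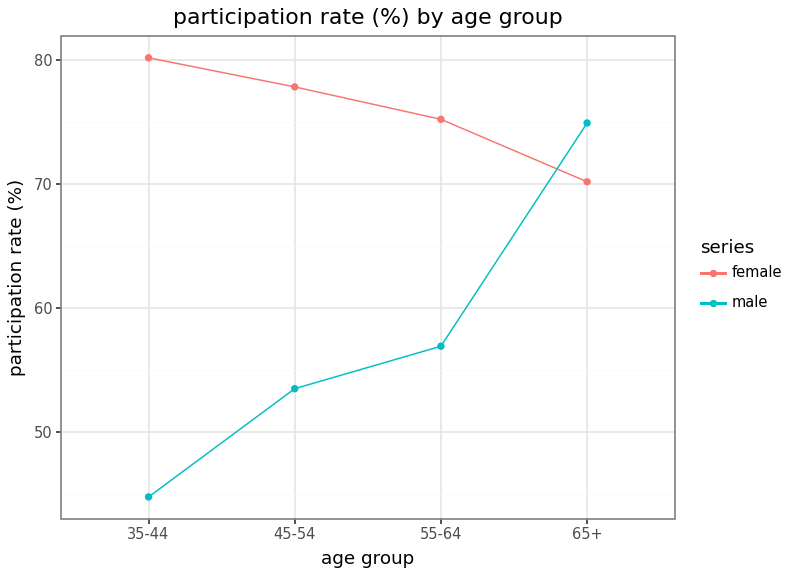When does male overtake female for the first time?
65+

55-64: male ≈ 55 vs female ≈ 75 (not yet); 65+: male ≈ 75 vs female ≈ 70 (first crossover).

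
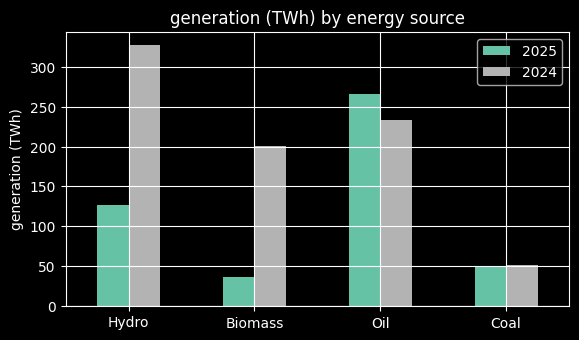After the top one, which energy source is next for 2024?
Top 3 for 2024: Hydro ≈ 350, Oil ≈ 250, Biomass ≈ 200.

Oil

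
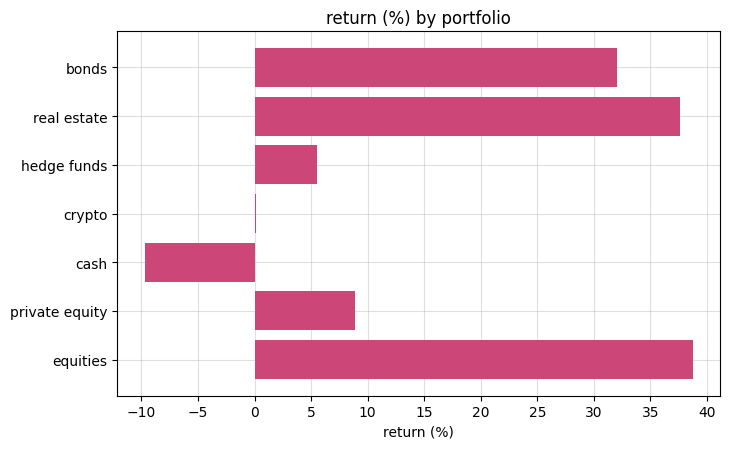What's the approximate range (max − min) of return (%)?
Max equities ≈ 40, min cash ≈ -10; range ≈ 50.

≈ 50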